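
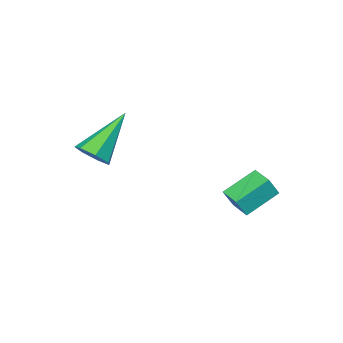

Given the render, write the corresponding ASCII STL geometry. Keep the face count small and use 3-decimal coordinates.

solid 
facet normal -0.907 -0.008 0.421
outer loop
vertex -3.505 -0.103 0.767
vertex -3.448 0.855 0.909
vertex -3.864 0.033 -0.003
endloop
endfacet
facet normal -0.059 -0.987 -0.147
outer loop
vertex -2.512 0.045 -0.629
vertex -3.505 -0.103 0.767
vertex -3.864 0.033 -0.003
endloop
endfacet
facet normal -0.907 -0.007 0.421
outer loop
vertex -3.864 0.033 -0.003
vertex -3.448 0.855 0.909
vertex -3.806 0.991 0.139
endloop
endfacet
facet normal -0.416 0.158 -0.896
outer loop
vertex -3.806 0.991 0.139
vertex -2.512 0.045 -0.629
vertex -3.864 0.033 -0.003
endloop
endfacet
facet normal 0.416 -0.158 0.896
outer loop
vertex -3.505 -0.103 0.767
vertex -2.096 0.867 0.283
vertex -3.448 0.855 0.909
endloop
endfacet
facet normal -0.059 -0.987 -0.147
outer loop
vertex -2.154 -0.091 0.141
vertex -3.505 -0.103 0.767
vertex -2.512 0.045 -0.629
endloop
endfacet
facet normal 0.416 -0.158 0.895
outer loop
vertex -2.154 -0.091 0.141
vertex -2.096 0.867 0.283
vertex -3.505 -0.103 0.767
endloop
endfacet
facet normal 0.059 0.987 0.147
outer loop
vertex -3.448 0.855 0.909
vertex -2.096 0.867 0.283
vertex -3.806 0.991 0.139
endloop
endfacet
facet normal -0.416 0.158 -0.895
outer loop
vertex -2.455 1.003 -0.487
vertex -2.512 0.045 -0.629
vertex -3.806 0.991 0.139
endloop
endfacet
facet normal 0.059 0.987 0.147
outer loop
vertex -3.806 0.991 0.139
vertex -2.096 0.867 0.283
vertex -2.455 1.003 -0.487
endloop
endfacet
facet normal 0.907 0.008 -0.420
outer loop
vertex -2.455 1.003 -0.487
vertex -2.154 -0.091 0.141
vertex -2.512 0.045 -0.629
endloop
endfacet
facet normal 0.907 0.008 -0.421
outer loop
vertex -2.096 0.867 0.283
vertex -2.154 -0.091 0.141
vertex -2.455 1.003 -0.487
endloop
endfacet
facet normal 0.763 0.259 -0.592
outer loop
vertex 1.995 -2.785 2.37
vertex 1.538 -2.768 1.788
vertex 1.713 -2.22 2.254
endloop
endfacet
facet normal 0.229 0.304 0.925
outer loop
vertex 1.995 -2.785 2.37
vertex 1.713 -2.22 2.254
vertex -0.118 -3.332 3.072
endloop
endfacet
facet normal 0.762 0.260 -0.592
outer loop
vertex 1.713 -2.22 2.254
vertex 1.538 -2.768 1.788
vertex 1.299 -2.068 1.788
endloop
endfacet
facet normal -0.270 0.818 0.507
outer loop
vertex 1.713 -2.22 2.254
vertex 1.299 -2.068 1.788
vertex -0.118 -3.332 3.072
endloop
endfacet
facet normal 0.763 0.261 -0.591
outer loop
vertex 1.299 -2.068 1.788
vertex 1.538 -2.768 1.788
vertex 1.065 -2.442 1.321
endloop
endfacet
facet normal -0.734 0.660 -0.161
outer loop
vertex 1.299 -2.068 1.788
vertex 1.065 -2.442 1.321
vertex -0.118 -3.332 3.072
endloop
endfacet
facet normal 0.763 0.260 -0.591
outer loop
vertex 1.065 -2.442 1.321
vertex 1.538 -2.768 1.788
vertex 1.188 -3.062 1.207
endloop
endfacet
facet normal -0.814 -0.055 -0.578
outer loop
vertex 1.065 -2.442 1.321
vertex 1.188 -3.062 1.207
vertex -0.118 -3.332 3.072
endloop
endfacet
facet normal 0.763 0.260 -0.591
outer loop
vertex 1.188 -3.062 1.207
vertex 1.538 -2.768 1.788
vertex 1.574 -3.46 1.53
endloop
endfacet
facet normal -0.450 -0.784 -0.428
outer loop
vertex 1.188 -3.062 1.207
vertex 1.574 -3.46 1.53
vertex -0.118 -3.332 3.072
endloop
endfacet
facet normal 0.764 0.260 -0.591
outer loop
vertex 1.574 -3.46 1.53
vertex 1.538 -2.768 1.788
vertex 1.933 -3.337 2.048
endloop
endfacet
facet normal 0.085 -0.981 0.174
outer loop
vertex 1.574 -3.46 1.53
vertex 1.933 -3.337 2.048
vertex -0.118 -3.332 3.072
endloop
endfacet
facet normal 0.763 0.259 -0.592
outer loop
vertex 1.933 -3.337 2.048
vertex 1.538 -2.768 1.788
vertex 1.995 -2.785 2.37
endloop
endfacet
facet normal 0.387 -0.497 0.777
outer loop
vertex 1.933 -3.337 2.048
vertex 1.995 -2.785 2.37
vertex -0.118 -3.332 3.072
endloop
endfacet

endsolid


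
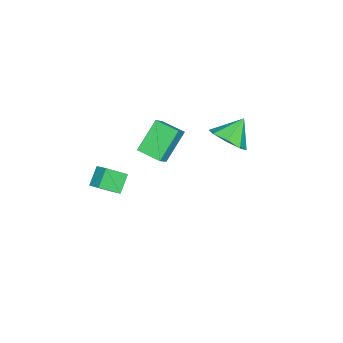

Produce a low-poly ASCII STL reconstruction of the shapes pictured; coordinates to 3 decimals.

solid 
facet normal -0.739 0.070 -0.670
outer loop
vertex -3.179 -3.795 0.631
vertex -2.904 -2.568 0.456
vertex -1.999 -4.251 -0.719
endloop
endfacet
facet normal -0.216 -0.967 0.137
outer loop
vertex -1.356 -4.312 -0.136
vertex -3.179 -3.795 0.631
vertex -1.999 -4.251 -0.719
endloop
endfacet
facet normal -0.739 0.070 -0.670
outer loop
vertex -1.999 -4.251 -0.719
vertex -2.904 -2.568 0.456
vertex -1.724 -3.024 -0.894
endloop
endfacet
facet normal 0.638 -0.247 -0.729
outer loop
vertex -1.724 -3.024 -0.894
vertex -1.356 -4.312 -0.136
vertex -1.999 -4.251 -0.719
endloop
endfacet
facet normal -0.638 0.247 0.729
outer loop
vertex -3.179 -3.795 0.631
vertex -2.261 -2.629 1.039
vertex -2.904 -2.568 0.456
endloop
endfacet
facet normal -0.216 -0.967 0.137
outer loop
vertex -2.536 -3.856 1.214
vertex -3.179 -3.795 0.631
vertex -1.356 -4.312 -0.136
endloop
endfacet
facet normal -0.638 0.247 0.729
outer loop
vertex -2.536 -3.856 1.214
vertex -2.261 -2.629 1.039
vertex -3.179 -3.795 0.631
endloop
endfacet
facet normal 0.216 0.967 -0.137
outer loop
vertex -2.904 -2.568 0.456
vertex -2.261 -2.629 1.039
vertex -1.724 -3.024 -0.894
endloop
endfacet
facet normal 0.638 -0.247 -0.729
outer loop
vertex -1.081 -3.085 -0.311
vertex -1.356 -4.312 -0.136
vertex -1.724 -3.024 -0.894
endloop
endfacet
facet normal 0.216 0.967 -0.137
outer loop
vertex -1.724 -3.024 -0.894
vertex -2.261 -2.629 1.039
vertex -1.081 -3.085 -0.311
endloop
endfacet
facet normal 0.739 -0.070 0.670
outer loop
vertex -1.081 -3.085 -0.311
vertex -2.536 -3.856 1.214
vertex -1.356 -4.312 -0.136
endloop
endfacet
facet normal 0.739 -0.070 0.670
outer loop
vertex -2.261 -2.629 1.039
vertex -2.536 -3.856 1.214
vertex -1.081 -3.085 -0.311
endloop
endfacet
facet normal 0.634 -0.328 -0.700
outer loop
vertex -0.676 -0.394 2.878
vertex -1.165 0.125 2.191
vertex -0.403 0.308 2.796
endloop
endfacet
facet normal 0.216 0.030 0.976
outer loop
vertex -0.676 -0.394 2.878
vertex -0.403 0.308 2.796
vertex -2.035 0.575 3.149
endloop
endfacet
facet normal 0.635 -0.327 -0.700
outer loop
vertex -0.403 0.308 2.796
vertex -1.165 0.125 2.191
vertex -0.577 0.903 2.36
endloop
endfacet
facet normal 0.261 0.619 0.741
outer loop
vertex -0.403 0.308 2.796
vertex -0.577 0.903 2.36
vertex -2.035 0.575 3.149
endloop
endfacet
facet normal 0.635 -0.328 -0.699
outer loop
vertex -0.577 0.903 2.36
vertex -1.165 0.125 2.191
vertex -1.095 1.042 1.824
endloop
endfacet
facet normal -0.053 0.953 0.298
outer loop
vertex -0.577 0.903 2.36
vertex -1.095 1.042 1.824
vertex -2.035 0.575 3.149
endloop
endfacet
facet normal 0.634 -0.328 -0.700
outer loop
vertex -1.095 1.042 1.824
vertex -1.165 0.125 2.191
vertex -1.654 0.644 1.504
endloop
endfacet
facet normal -0.543 0.835 -0.091
outer loop
vertex -1.095 1.042 1.824
vertex -1.654 0.644 1.504
vertex -2.035 0.575 3.149
endloop
endfacet
facet normal 0.634 -0.328 -0.700
outer loop
vertex -1.654 0.644 1.504
vertex -1.165 0.125 2.191
vertex -1.927 -0.058 1.586
endloop
endfacet
facet normal -0.921 0.335 -0.199
outer loop
vertex -1.654 0.644 1.504
vertex -1.927 -0.058 1.586
vertex -2.035 0.575 3.149
endloop
endfacet
facet normal 0.634 -0.328 -0.700
outer loop
vertex -1.927 -0.058 1.586
vertex -1.165 0.125 2.191
vertex -1.754 -0.653 2.022
endloop
endfacet
facet normal -0.966 -0.254 0.036
outer loop
vertex -1.927 -0.058 1.586
vertex -1.754 -0.653 2.022
vertex -2.035 0.575 3.149
endloop
endfacet
facet normal 0.635 -0.328 -0.700
outer loop
vertex -1.754 -0.653 2.022
vertex -1.165 0.125 2.191
vertex -1.236 -0.792 2.557
endloop
endfacet
facet normal -0.652 -0.588 0.478
outer loop
vertex -1.754 -0.653 2.022
vertex -1.236 -0.792 2.557
vertex -2.035 0.575 3.149
endloop
endfacet
facet normal 0.634 -0.328 -0.700
outer loop
vertex -1.236 -0.792 2.557
vertex -1.165 0.125 2.191
vertex -0.676 -0.394 2.878
endloop
endfacet
facet normal -0.163 -0.471 0.867
outer loop
vertex -1.236 -0.792 2.557
vertex -0.676 -0.394 2.878
vertex -2.035 0.575 3.149
endloop
endfacet
facet normal -0.743 0.035 0.668
outer loop
vertex 3.473 -3.752 2.906
vertex 2.919 -2.987 2.25
vertex 3.097 -4.356 2.52
endloop
endfacet
facet normal 0.483 -0.665 0.570
outer loop
vertex 3.861 -4.393 1.83
vertex 3.473 -3.752 2.906
vertex 3.097 -4.356 2.52
endloop
endfacet
facet normal -0.742 0.036 0.669
outer loop
vertex 3.097 -4.356 2.52
vertex 2.919 -2.987 2.25
vertex 2.542 -3.591 1.864
endloop
endfacet
facet normal -0.466 -0.746 -0.476
outer loop
vertex 2.542 -3.591 1.864
vertex 3.861 -4.393 1.83
vertex 3.097 -4.356 2.52
endloop
endfacet
facet normal 0.466 0.746 0.476
outer loop
vertex 3.473 -3.752 2.906
vertex 3.683 -3.024 1.56
vertex 2.919 -2.987 2.25
endloop
endfacet
facet normal 0.482 -0.665 0.570
outer loop
vertex 4.238 -3.789 2.216
vertex 3.473 -3.752 2.906
vertex 3.861 -4.393 1.83
endloop
endfacet
facet normal 0.466 0.746 0.476
outer loop
vertex 4.238 -3.789 2.216
vertex 3.683 -3.024 1.56
vertex 3.473 -3.752 2.906
endloop
endfacet
facet normal -0.482 0.665 -0.570
outer loop
vertex 2.919 -2.987 2.25
vertex 3.683 -3.024 1.56
vertex 2.542 -3.591 1.864
endloop
endfacet
facet normal -0.466 -0.746 -0.476
outer loop
vertex 3.307 -3.628 1.174
vertex 3.861 -4.393 1.83
vertex 2.542 -3.591 1.864
endloop
endfacet
facet normal -0.482 0.665 -0.570
outer loop
vertex 2.542 -3.591 1.864
vertex 3.683 -3.024 1.56
vertex 3.307 -3.628 1.174
endloop
endfacet
facet normal 0.742 -0.036 -0.669
outer loop
vertex 3.307 -3.628 1.174
vertex 4.238 -3.789 2.216
vertex 3.861 -4.393 1.83
endloop
endfacet
facet normal 0.743 -0.035 -0.669
outer loop
vertex 3.683 -3.024 1.56
vertex 4.238 -3.789 2.216
vertex 3.307 -3.628 1.174
endloop
endfacet

endsolid


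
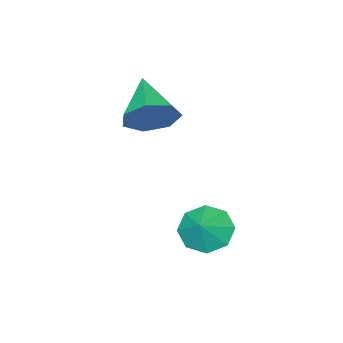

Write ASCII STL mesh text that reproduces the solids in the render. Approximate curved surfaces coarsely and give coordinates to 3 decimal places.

solid 
facet normal 0.530 0.715 -0.456
outer loop
vertex -0.277 -1.75 2.679
vertex -0.904 -1.004 3.121
vertex -0.0 -1.428 3.506
endloop
endfacet
facet normal 0.494 -0.853 0.167
outer loop
vertex -0.277 -1.75 2.679
vertex -0.0 -1.428 3.506
vertex -1.996 -2.476 4.059
endloop
endfacet
facet normal 0.530 0.715 -0.456
outer loop
vertex -0.0 -1.428 3.506
vertex -0.904 -1.004 3.121
vertex -0.404 -0.787 4.042
endloop
endfacet
facet normal 0.434 -0.401 0.807
outer loop
vertex -0.0 -1.428 3.506
vertex -0.404 -0.787 4.042
vertex -1.996 -2.476 4.059
endloop
endfacet
facet normal 0.530 0.715 -0.456
outer loop
vertex -0.404 -0.787 4.042
vertex -0.904 -1.004 3.121
vertex -1.184 -0.309 3.884
endloop
endfacet
facet normal -0.123 0.125 0.985
outer loop
vertex -0.404 -0.787 4.042
vertex -1.184 -0.309 3.884
vertex -1.996 -2.476 4.059
endloop
endfacet
facet normal 0.530 0.715 -0.456
outer loop
vertex -1.184 -0.309 3.884
vertex -0.904 -1.004 3.121
vertex -1.753 -0.354 3.152
endloop
endfacet
facet normal -0.755 0.329 0.567
outer loop
vertex -1.184 -0.309 3.884
vertex -1.753 -0.354 3.152
vertex -1.996 -2.476 4.059
endloop
endfacet
facet normal 0.531 0.715 -0.455
outer loop
vertex -1.753 -0.354 3.152
vertex -0.904 -1.004 3.121
vertex -1.682 -0.888 2.396
endloop
endfacet
facet normal -0.990 0.057 -0.133
outer loop
vertex -1.753 -0.354 3.152
vertex -1.682 -0.888 2.396
vertex -1.996 -2.476 4.059
endloop
endfacet
facet normal 0.531 0.715 -0.455
outer loop
vertex -1.682 -0.888 2.396
vertex -0.904 -1.004 3.121
vertex -1.025 -1.509 2.186
endloop
endfacet
facet normal -0.647 -0.486 -0.587
outer loop
vertex -1.682 -0.888 2.396
vertex -1.025 -1.509 2.186
vertex -1.996 -2.476 4.059
endloop
endfacet
facet normal 0.530 0.715 -0.455
outer loop
vertex -1.025 -1.509 2.186
vertex -0.904 -1.004 3.121
vertex -0.277 -1.75 2.679
endloop
endfacet
facet normal 0.012 -0.891 -0.454
outer loop
vertex -1.025 -1.509 2.186
vertex -0.277 -1.75 2.679
vertex -1.996 -2.476 4.059
endloop
endfacet
facet normal -0.668 -0.323 -0.670
outer loop
vertex 0.057 2.438 -1.619
vertex -0.435 1.954 -0.895
vertex -0.482 2.871 -1.29
endloop
endfacet
facet normal 0.625 0.781 -0.004
outer loop
vertex 0.057 2.438 -1.619
vertex -0.482 2.871 -1.29
vertex 0.255 2.286 -0.205
endloop
endfacet
facet normal -0.669 -0.323 -0.669
outer loop
vertex -0.482 2.871 -1.29
vertex -0.435 1.954 -0.895
vertex -0.992 2.767 -0.73
endloop
endfacet
facet normal 0.203 0.913 0.354
outer loop
vertex -0.482 2.871 -1.29
vertex -0.992 2.767 -0.73
vertex 0.255 2.286 -0.205
endloop
endfacet
facet normal -0.669 -0.323 -0.669
outer loop
vertex -0.992 2.767 -0.73
vertex -0.435 1.954 -0.895
vertex -1.176 2.187 -0.266
endloop
endfacet
facet normal -0.077 0.638 0.767
outer loop
vertex -0.992 2.767 -0.73
vertex -1.176 2.187 -0.266
vertex 0.255 2.286 -0.205
endloop
endfacet
facet normal -0.669 -0.323 -0.669
outer loop
vertex -1.176 2.187 -0.266
vertex -0.435 1.954 -0.895
vertex -0.926 1.47 -0.17
endloop
endfacet
facet normal -0.050 0.115 0.992
outer loop
vertex -1.176 2.187 -0.266
vertex -0.926 1.47 -0.17
vertex 0.255 2.286 -0.205
endloop
endfacet
facet normal -0.669 -0.324 -0.669
outer loop
vertex -0.926 1.47 -0.17
vertex -0.435 1.954 -0.895
vertex -0.387 1.036 -0.499
endloop
endfacet
facet normal 0.268 -0.349 0.898
outer loop
vertex -0.926 1.47 -0.17
vertex -0.387 1.036 -0.499
vertex 0.255 2.286 -0.205
endloop
endfacet
facet normal -0.670 -0.323 -0.669
outer loop
vertex -0.387 1.036 -0.499
vertex -0.435 1.954 -0.895
vertex 0.123 1.14 -1.06
endloop
endfacet
facet normal 0.691 -0.482 0.539
outer loop
vertex -0.387 1.036 -0.499
vertex 0.123 1.14 -1.06
vertex 0.255 2.286 -0.205
endloop
endfacet
facet normal -0.669 -0.323 -0.670
outer loop
vertex 0.123 1.14 -1.06
vertex -0.435 1.954 -0.895
vertex 0.307 1.721 -1.524
endloop
endfacet
facet normal 0.970 -0.206 0.127
outer loop
vertex 0.123 1.14 -1.06
vertex 0.307 1.721 -1.524
vertex 0.255 2.286 -0.205
endloop
endfacet
facet normal -0.669 -0.322 -0.670
outer loop
vertex 0.307 1.721 -1.524
vertex -0.435 1.954 -0.895
vertex 0.057 2.438 -1.619
endloop
endfacet
facet normal 0.944 0.316 -0.098
outer loop
vertex 0.307 1.721 -1.524
vertex 0.057 2.438 -1.619
vertex 0.255 2.286 -0.205
endloop
endfacet

endsolid


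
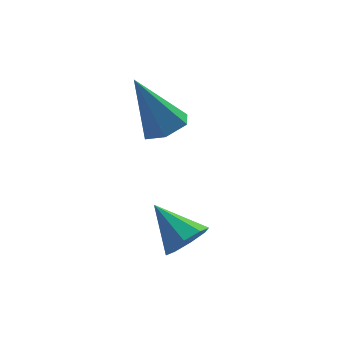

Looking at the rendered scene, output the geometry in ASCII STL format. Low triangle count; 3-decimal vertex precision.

solid 
facet normal 0.364 -0.293 -0.884
outer loop
vertex -0.225 1.853 1.474
vertex -0.864 1.7 1.262
vertex -0.608 2.332 1.158
endloop
endfacet
facet normal 0.600 0.716 0.358
outer loop
vertex -0.225 1.853 1.474
vertex -0.608 2.332 1.158
vertex -1.536 2.24 2.898
endloop
endfacet
facet normal 0.364 -0.293 -0.884
outer loop
vertex -0.608 2.332 1.158
vertex -0.864 1.7 1.262
vertex -1.247 2.179 0.946
endloop
endfacet
facet normal -0.213 0.975 -0.062
outer loop
vertex -0.608 2.332 1.158
vertex -1.247 2.179 0.946
vertex -1.536 2.24 2.898
endloop
endfacet
facet normal 0.364 -0.292 -0.884
outer loop
vertex -1.247 2.179 0.946
vertex -0.864 1.7 1.262
vertex -1.502 1.546 1.05
endloop
endfacet
facet normal -0.926 0.349 -0.148
outer loop
vertex -1.247 2.179 0.946
vertex -1.502 1.546 1.05
vertex -1.536 2.24 2.898
endloop
endfacet
facet normal 0.364 -0.292 -0.884
outer loop
vertex -1.502 1.546 1.05
vertex -0.864 1.7 1.262
vertex -1.119 1.067 1.366
endloop
endfacet
facet normal -0.824 -0.536 0.186
outer loop
vertex -1.502 1.546 1.05
vertex -1.119 1.067 1.366
vertex -1.536 2.24 2.898
endloop
endfacet
facet normal 0.364 -0.292 -0.885
outer loop
vertex -1.119 1.067 1.366
vertex -0.864 1.7 1.262
vertex -0.48 1.221 1.578
endloop
endfacet
facet normal -0.009 -0.795 0.606
outer loop
vertex -1.119 1.067 1.366
vertex -0.48 1.221 1.578
vertex -1.536 2.24 2.898
endloop
endfacet
facet normal 0.363 -0.292 -0.885
outer loop
vertex -0.48 1.221 1.578
vertex -0.864 1.7 1.262
vertex -0.225 1.853 1.474
endloop
endfacet
facet normal 0.702 -0.169 0.692
outer loop
vertex -0.48 1.221 1.578
vertex -0.225 1.853 1.474
vertex -1.536 2.24 2.898
endloop
endfacet
facet normal 0.347 -0.768 -0.538
outer loop
vertex -1.239 -1.021 -1.155
vertex -1.501 -1.45 -0.711
vertex -1.72 -1.156 -1.272
endloop
endfacet
facet normal -0.111 0.847 -0.520
outer loop
vertex -1.239 -1.021 -1.155
vertex -1.72 -1.156 -1.272
vertex -1.979 -0.39 0.031
endloop
endfacet
facet normal 0.347 -0.768 -0.538
outer loop
vertex -1.72 -1.156 -1.272
vertex -1.501 -1.45 -0.711
vertex -2.072 -1.463 -1.061
endloop
endfacet
facet normal -0.725 0.521 -0.451
outer loop
vertex -1.72 -1.156 -1.272
vertex -2.072 -1.463 -1.061
vertex -1.979 -0.39 0.031
endloop
endfacet
facet normal 0.347 -0.769 -0.537
outer loop
vertex -2.072 -1.463 -1.061
vertex -1.501 -1.45 -0.711
vertex -2.09 -1.762 -0.645
endloop
endfacet
facet normal -0.997 0.075 0.011
outer loop
vertex -2.072 -1.463 -1.061
vertex -2.09 -1.762 -0.645
vertex -1.979 -0.39 0.031
endloop
endfacet
facet normal 0.346 -0.768 -0.539
outer loop
vertex -2.09 -1.762 -0.645
vertex -1.501 -1.45 -0.711
vertex -1.762 -1.879 -0.268
endloop
endfacet
facet normal -0.768 -0.232 0.597
outer loop
vertex -2.09 -1.762 -0.645
vertex -1.762 -1.879 -0.268
vertex -1.979 -0.39 0.031
endloop
endfacet
facet normal 0.347 -0.768 -0.539
outer loop
vertex -1.762 -1.879 -0.268
vertex -1.501 -1.45 -0.711
vertex -1.282 -1.744 -0.151
endloop
endfacet
facet normal -0.173 -0.218 0.961
outer loop
vertex -1.762 -1.879 -0.268
vertex -1.282 -1.744 -0.151
vertex -1.979 -0.39 0.031
endloop
endfacet
facet normal 0.346 -0.768 -0.539
outer loop
vertex -1.282 -1.744 -0.151
vertex -1.501 -1.45 -0.711
vertex -0.929 -1.437 -0.362
endloop
endfacet
facet normal 0.440 0.107 0.892
outer loop
vertex -1.282 -1.744 -0.151
vertex -0.929 -1.437 -0.362
vertex -1.979 -0.39 0.031
endloop
endfacet
facet normal 0.346 -0.769 -0.538
outer loop
vertex -0.929 -1.437 -0.362
vertex -1.501 -1.45 -0.711
vertex -0.912 -1.138 -0.778
endloop
endfacet
facet normal 0.713 0.555 0.428
outer loop
vertex -0.929 -1.437 -0.362
vertex -0.912 -1.138 -0.778
vertex -1.979 -0.39 0.031
endloop
endfacet
facet normal 0.346 -0.768 -0.538
outer loop
vertex -0.912 -1.138 -0.778
vertex -1.501 -1.45 -0.711
vertex -1.239 -1.021 -1.155
endloop
endfacet
facet normal 0.486 0.860 -0.154
outer loop
vertex -0.912 -1.138 -0.778
vertex -1.239 -1.021 -1.155
vertex -1.979 -0.39 0.031
endloop
endfacet

endsolid


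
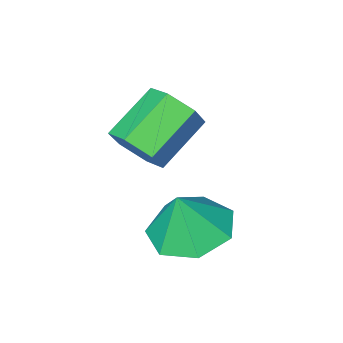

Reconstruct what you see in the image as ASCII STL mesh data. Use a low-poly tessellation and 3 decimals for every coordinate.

solid 
facet normal -0.300 -0.031 -0.954
outer loop
vertex -1.483 -0.368 -0.689
vertex -2.495 -0.611 -0.363
vertex -2.054 0.371 -0.534
endloop
endfacet
facet normal 0.775 0.525 0.351
outer loop
vertex -1.483 -0.368 -0.689
vertex -2.054 0.371 -0.534
vertex -2.085 -0.569 0.943
endloop
endfacet
facet normal -0.300 -0.031 -0.953
outer loop
vertex -2.054 0.371 -0.534
vertex -2.495 -0.611 -0.363
vertex -2.956 0.37 -0.25
endloop
endfacet
facet normal 0.167 0.830 0.532
outer loop
vertex -2.054 0.371 -0.534
vertex -2.956 0.37 -0.25
vertex -2.085 -0.569 0.943
endloop
endfacet
facet normal -0.299 -0.031 -0.954
outer loop
vertex -2.956 0.37 -0.25
vertex -2.495 -0.611 -0.363
vertex -3.511 -0.37 -0.052
endloop
endfacet
facet normal -0.437 0.524 0.731
outer loop
vertex -2.956 0.37 -0.25
vertex -3.511 -0.37 -0.052
vertex -2.085 -0.569 0.943
endloop
endfacet
facet normal -0.299 -0.031 -0.954
outer loop
vertex -3.511 -0.37 -0.052
vertex -2.495 -0.611 -0.363
vertex -3.301 -1.291 -0.088
endloop
endfacet
facet normal -0.580 -0.163 0.798
outer loop
vertex -3.511 -0.37 -0.052
vertex -3.301 -1.291 -0.088
vertex -2.085 -0.569 0.943
endloop
endfacet
facet normal -0.299 -0.031 -0.954
outer loop
vertex -3.301 -1.291 -0.088
vertex -2.495 -0.611 -0.363
vertex -2.484 -1.701 -0.331
endloop
endfacet
facet normal -0.155 -0.714 0.683
outer loop
vertex -3.301 -1.291 -0.088
vertex -2.484 -1.701 -0.331
vertex -2.085 -0.569 0.943
endloop
endfacet
facet normal -0.300 -0.031 -0.953
outer loop
vertex -2.484 -1.701 -0.331
vertex -2.495 -0.611 -0.363
vertex -1.675 -1.29 -0.599
endloop
endfacet
facet normal 0.519 -0.713 0.471
outer loop
vertex -2.484 -1.701 -0.331
vertex -1.675 -1.29 -0.599
vertex -2.085 -0.569 0.943
endloop
endfacet
facet normal -0.300 -0.031 -0.954
outer loop
vertex -1.675 -1.29 -0.599
vertex -2.495 -0.611 -0.363
vertex -1.483 -0.368 -0.689
endloop
endfacet
facet normal 0.932 -0.162 0.324
outer loop
vertex -1.675 -1.29 -0.599
vertex -1.483 -0.368 -0.689
vertex -2.085 -0.569 0.943
endloop
endfacet
facet normal 0.823 0.171 -0.541
outer loop
vertex -1.572 -2.698 2.016
vertex -1.955 -2.12 1.616
vertex -1.552 -1.945 2.285
endloop
endfacet
facet normal 0.567 -0.291 0.771
outer loop
vertex -1.572 -2.698 2.016
vertex -1.552 -1.945 2.285
vertex -2.923 -2.978 2.903
endloop
endfacet
facet normal 0.567 -0.291 0.771
outer loop
vertex -2.923 -2.978 2.903
vertex -1.552 -1.945 2.285
vertex -2.902 -2.225 3.172
endloop
endfacet
facet normal -0.823 -0.170 0.541
outer loop
vertex -2.923 -2.978 2.903
vertex -2.902 -2.225 3.172
vertex -3.305 -2.4 2.504
endloop
endfacet
facet normal 0.824 0.170 -0.541
outer loop
vertex -1.552 -1.945 2.285
vertex -1.955 -2.12 1.616
vertex -1.934 -1.367 1.885
endloop
endfacet
facet normal 0.306 0.670 0.677
outer loop
vertex -1.552 -1.945 2.285
vertex -1.934 -1.367 1.885
vertex -2.902 -2.225 3.172
endloop
endfacet
facet normal 0.306 0.670 0.677
outer loop
vertex -2.902 -2.225 3.172
vertex -1.934 -1.367 1.885
vertex -3.285 -1.647 2.773
endloop
endfacet
facet normal -0.823 -0.172 0.541
outer loop
vertex -2.902 -2.225 3.172
vertex -3.285 -1.647 2.773
vertex -3.305 -2.4 2.504
endloop
endfacet
facet normal 0.823 0.170 -0.541
outer loop
vertex -1.934 -1.367 1.885
vertex -1.955 -2.12 1.616
vertex -2.337 -1.542 1.217
endloop
endfacet
facet normal -0.261 0.961 -0.094
outer loop
vertex -1.934 -1.367 1.885
vertex -2.337 -1.542 1.217
vertex -3.285 -1.647 2.773
endloop
endfacet
facet normal -0.261 0.961 -0.094
outer loop
vertex -3.285 -1.647 2.773
vertex -2.337 -1.542 1.217
vertex -3.688 -1.822 2.104
endloop
endfacet
facet normal -0.823 -0.171 0.541
outer loop
vertex -3.285 -1.647 2.773
vertex -3.688 -1.822 2.104
vertex -3.305 -2.4 2.504
endloop
endfacet
facet normal 0.823 0.170 -0.541
outer loop
vertex -2.337 -1.542 1.217
vertex -1.955 -2.12 1.616
vertex -2.358 -2.295 0.948
endloop
endfacet
facet normal -0.566 0.291 -0.771
outer loop
vertex -2.337 -1.542 1.217
vertex -2.358 -2.295 0.948
vertex -3.688 -1.822 2.104
endloop
endfacet
facet normal -0.567 0.290 -0.771
outer loop
vertex -3.688 -1.822 2.104
vertex -2.358 -2.295 0.948
vertex -3.708 -2.575 1.835
endloop
endfacet
facet normal -0.823 -0.171 0.541
outer loop
vertex -3.688 -1.822 2.104
vertex -3.708 -2.575 1.835
vertex -3.305 -2.4 2.504
endloop
endfacet
facet normal 0.823 0.172 -0.541
outer loop
vertex -2.358 -2.295 0.948
vertex -1.955 -2.12 1.616
vertex -1.975 -2.873 1.347
endloop
endfacet
facet normal -0.306 -0.670 -0.677
outer loop
vertex -2.358 -2.295 0.948
vertex -1.975 -2.873 1.347
vertex -3.708 -2.575 1.835
endloop
endfacet
facet normal -0.306 -0.670 -0.676
outer loop
vertex -3.708 -2.575 1.835
vertex -1.975 -2.873 1.347
vertex -3.326 -3.153 2.235
endloop
endfacet
facet normal -0.824 -0.170 0.541
outer loop
vertex -3.708 -2.575 1.835
vertex -3.326 -3.153 2.235
vertex -3.305 -2.4 2.504
endloop
endfacet
facet normal 0.823 0.171 -0.541
outer loop
vertex -1.975 -2.873 1.347
vertex -1.955 -2.12 1.616
vertex -1.572 -2.698 2.016
endloop
endfacet
facet normal 0.261 -0.961 0.094
outer loop
vertex -1.975 -2.873 1.347
vertex -1.572 -2.698 2.016
vertex -3.326 -3.153 2.235
endloop
endfacet
facet normal 0.261 -0.961 0.094
outer loop
vertex -3.326 -3.153 2.235
vertex -1.572 -2.698 2.016
vertex -2.923 -2.978 2.903
endloop
endfacet
facet normal -0.823 -0.170 0.541
outer loop
vertex -3.326 -3.153 2.235
vertex -2.923 -2.978 2.903
vertex -3.305 -2.4 2.504
endloop
endfacet

endsolid


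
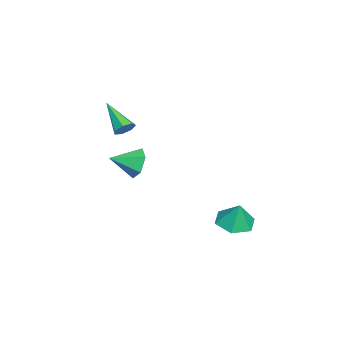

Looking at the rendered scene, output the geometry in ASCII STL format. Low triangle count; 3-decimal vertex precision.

solid 
facet normal -0.221 -0.201 -0.954
outer loop
vertex 4.536 3.424 -3.177
vertex 3.482 3.466 -2.942
vertex 4.003 4.361 -3.251
endloop
endfacet
facet normal 0.825 0.491 0.279
outer loop
vertex 4.536 3.424 -3.177
vertex 4.003 4.361 -3.251
vertex 3.798 3.754 -1.578
endloop
endfacet
facet normal -0.221 -0.201 -0.954
outer loop
vertex 4.003 4.361 -3.251
vertex 3.482 3.466 -2.942
vertex 2.95 4.403 -3.016
endloop
endfacet
facet normal 0.115 0.929 0.351
outer loop
vertex 4.003 4.361 -3.251
vertex 2.95 4.403 -3.016
vertex 3.798 3.754 -1.578
endloop
endfacet
facet normal -0.220 -0.200 -0.955
outer loop
vertex 2.95 4.403 -3.016
vertex 3.482 3.466 -2.942
vertex 2.429 3.509 -2.708
endloop
endfacet
facet normal -0.589 0.548 0.594
outer loop
vertex 2.95 4.403 -3.016
vertex 2.429 3.509 -2.708
vertex 3.798 3.754 -1.578
endloop
endfacet
facet normal -0.220 -0.201 -0.955
outer loop
vertex 2.429 3.509 -2.708
vertex 3.482 3.466 -2.942
vertex 2.962 2.572 -2.634
endloop
endfacet
facet normal -0.583 -0.271 0.766
outer loop
vertex 2.429 3.509 -2.708
vertex 2.962 2.572 -2.634
vertex 3.798 3.754 -1.578
endloop
endfacet
facet normal -0.221 -0.200 -0.954
outer loop
vertex 2.962 2.572 -2.634
vertex 3.482 3.466 -2.942
vertex 4.015 2.53 -2.869
endloop
endfacet
facet normal 0.127 -0.709 0.694
outer loop
vertex 2.962 2.572 -2.634
vertex 4.015 2.53 -2.869
vertex 3.798 3.754 -1.578
endloop
endfacet
facet normal -0.221 -0.200 -0.955
outer loop
vertex 4.015 2.53 -2.869
vertex 3.482 3.466 -2.942
vertex 4.536 3.424 -3.177
endloop
endfacet
facet normal 0.830 -0.328 0.451
outer loop
vertex 4.015 2.53 -2.869
vertex 4.536 3.424 -3.177
vertex 3.798 3.754 -1.578
endloop
endfacet
facet normal -0.346 0.868 -0.357
outer loop
vertex 2.801 -1.824 -0.679
vertex 2.338 -1.659 0.17
vertex 3.258 -1.344 0.044
endloop
endfacet
facet normal 0.881 -0.334 -0.335
outer loop
vertex 2.801 -1.824 -0.679
vertex 3.258 -1.344 0.044
vertex 2.882 -3.021 0.73
endloop
endfacet
facet normal -0.346 0.867 -0.358
outer loop
vertex 3.258 -1.344 0.044
vertex 2.338 -1.659 0.17
vertex 2.795 -1.179 0.892
endloop
endfacet
facet normal 0.878 -0.001 0.479
outer loop
vertex 3.258 -1.344 0.044
vertex 2.795 -1.179 0.892
vertex 2.882 -3.021 0.73
endloop
endfacet
facet normal -0.346 0.867 -0.357
outer loop
vertex 2.795 -1.179 0.892
vertex 2.338 -1.659 0.17
vertex 1.876 -1.494 1.018
endloop
endfacet
facet normal 0.162 -0.079 0.984
outer loop
vertex 2.795 -1.179 0.892
vertex 1.876 -1.494 1.018
vertex 2.882 -3.021 0.73
endloop
endfacet
facet normal -0.346 0.868 -0.357
outer loop
vertex 1.876 -1.494 1.018
vertex 2.338 -1.659 0.17
vertex 1.419 -1.974 0.295
endloop
endfacet
facet normal -0.552 -0.491 0.674
outer loop
vertex 1.876 -1.494 1.018
vertex 1.419 -1.974 0.295
vertex 2.882 -3.021 0.73
endloop
endfacet
facet normal -0.346 0.868 -0.357
outer loop
vertex 1.419 -1.974 0.295
vertex 2.338 -1.659 0.17
vertex 1.881 -2.139 -0.553
endloop
endfacet
facet normal -0.549 -0.824 -0.139
outer loop
vertex 1.419 -1.974 0.295
vertex 1.881 -2.139 -0.553
vertex 2.882 -3.021 0.73
endloop
endfacet
facet normal -0.346 0.868 -0.357
outer loop
vertex 1.881 -2.139 -0.553
vertex 2.338 -1.659 0.17
vertex 2.801 -1.824 -0.679
endloop
endfacet
facet normal 0.167 -0.747 -0.644
outer loop
vertex 1.881 -2.139 -0.553
vertex 2.801 -1.824 -0.679
vertex 2.882 -3.021 0.73
endloop
endfacet
facet normal 0.599 0.568 -0.564
outer loop
vertex -0.809 -3.003 1.116
vertex -1.263 -2.987 0.65
vertex -1.18 -2.579 1.149
endloop
endfacet
facet normal 0.285 0.176 0.942
outer loop
vertex -0.809 -3.003 1.116
vertex -1.18 -2.579 1.149
vertex -2.557 -4.213 1.87
endloop
endfacet
facet normal 0.599 0.568 -0.564
outer loop
vertex -1.18 -2.579 1.149
vertex -1.263 -2.987 0.65
vertex -1.613 -2.462 0.807
endloop
endfacet
facet normal -0.376 0.620 0.688
outer loop
vertex -1.18 -2.579 1.149
vertex -1.613 -2.462 0.807
vertex -2.557 -4.213 1.87
endloop
endfacet
facet normal 0.600 0.568 -0.564
outer loop
vertex -1.613 -2.462 0.807
vertex -1.263 -2.987 0.65
vertex -1.782 -2.74 0.347
endloop
endfacet
facet normal -0.873 0.487 0.027
outer loop
vertex -1.613 -2.462 0.807
vertex -1.782 -2.74 0.347
vertex -2.557 -4.213 1.87
endloop
endfacet
facet normal 0.600 0.567 -0.565
outer loop
vertex -1.782 -2.74 0.347
vertex -1.263 -2.987 0.65
vertex -1.561 -3.205 0.115
endloop
endfacet
facet normal -0.831 -0.124 -0.543
outer loop
vertex -1.782 -2.74 0.347
vertex -1.561 -3.205 0.115
vertex -2.557 -4.213 1.87
endloop
endfacet
facet normal 0.599 0.568 -0.565
outer loop
vertex -1.561 -3.205 0.115
vertex -1.263 -2.987 0.65
vertex -1.115 -3.505 0.286
endloop
endfacet
facet normal -0.281 -0.755 -0.593
outer loop
vertex -1.561 -3.205 0.115
vertex -1.115 -3.505 0.286
vertex -2.557 -4.213 1.87
endloop
endfacet
facet normal 0.600 0.568 -0.564
outer loop
vertex -1.115 -3.505 0.286
vertex -1.263 -2.987 0.65
vertex -0.781 -3.415 0.732
endloop
endfacet
facet normal 0.363 -0.928 -0.084
outer loop
vertex -1.115 -3.505 0.286
vertex -0.781 -3.415 0.732
vertex -2.557 -4.213 1.87
endloop
endfacet
facet normal 0.600 0.567 -0.565
outer loop
vertex -0.781 -3.415 0.732
vertex -1.263 -2.987 0.65
vertex -0.809 -3.003 1.116
endloop
endfacet
facet normal 0.614 -0.515 0.598
outer loop
vertex -0.781 -3.415 0.732
vertex -0.809 -3.003 1.116
vertex -2.557 -4.213 1.87
endloop
endfacet

endsolid


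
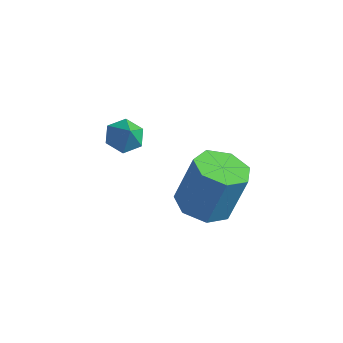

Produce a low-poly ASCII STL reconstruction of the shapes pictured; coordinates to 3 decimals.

solid 
facet normal -0.196 -0.250 -0.948
outer loop
vertex 2.577 1.154 -0.344
vertex 1.738 1.85 -0.354
vertex 2.779 2.036 -0.618
endloop
endfacet
facet normal 0.957 -0.259 -0.129
outer loop
vertex 2.577 1.154 -0.344
vertex 2.779 2.036 -0.618
vertex 3.0 1.693 1.704
endloop
endfacet
facet normal 0.957 -0.260 -0.129
outer loop
vertex 3.0 1.693 1.704
vertex 2.779 2.036 -0.618
vertex 3.203 2.576 1.43
endloop
endfacet
facet normal 0.196 0.249 0.948
outer loop
vertex 3.0 1.693 1.704
vertex 3.203 2.576 1.43
vertex 2.162 2.39 1.694
endloop
endfacet
facet normal -0.196 -0.250 -0.948
outer loop
vertex 2.779 2.036 -0.618
vertex 1.738 1.85 -0.354
vertex 2.198 2.779 -0.694
endloop
endfacet
facet normal 0.765 0.566 -0.308
outer loop
vertex 2.779 2.036 -0.618
vertex 2.198 2.779 -0.694
vertex 3.203 2.576 1.43
endloop
endfacet
facet normal 0.764 0.568 -0.307
outer loop
vertex 3.203 2.576 1.43
vertex 2.198 2.779 -0.694
vertex 2.621 3.318 1.355
endloop
endfacet
facet normal 0.196 0.250 0.948
outer loop
vertex 3.203 2.576 1.43
vertex 2.621 3.318 1.355
vertex 2.162 2.39 1.694
endloop
endfacet
facet normal -0.197 -0.250 -0.948
outer loop
vertex 2.198 2.779 -0.694
vertex 1.738 1.85 -0.354
vertex 1.27 2.822 -0.513
endloop
endfacet
facet normal -0.005 0.967 -0.254
outer loop
vertex 2.198 2.779 -0.694
vertex 1.27 2.822 -0.513
vertex 2.621 3.318 1.355
endloop
endfacet
facet normal -0.004 0.967 -0.254
outer loop
vertex 2.621 3.318 1.355
vertex 1.27 2.822 -0.513
vertex 1.694 3.361 1.535
endloop
endfacet
facet normal 0.196 0.250 0.948
outer loop
vertex 2.621 3.318 1.355
vertex 1.694 3.361 1.535
vertex 2.162 2.39 1.694
endloop
endfacet
facet normal -0.196 -0.250 -0.948
outer loop
vertex 1.27 2.822 -0.513
vertex 1.738 1.85 -0.354
vertex 0.695 2.134 -0.213
endloop
endfacet
facet normal -0.769 0.639 -0.009
outer loop
vertex 1.27 2.822 -0.513
vertex 0.695 2.134 -0.213
vertex 1.694 3.361 1.535
endloop
endfacet
facet normal -0.769 0.639 -0.009
outer loop
vertex 1.694 3.361 1.535
vertex 0.695 2.134 -0.213
vertex 1.119 2.673 1.835
endloop
endfacet
facet normal 0.196 0.250 0.948
outer loop
vertex 1.694 3.361 1.535
vertex 1.119 2.673 1.835
vertex 2.162 2.39 1.694
endloop
endfacet
facet normal -0.196 -0.250 -0.948
outer loop
vertex 0.695 2.134 -0.213
vertex 1.738 1.85 -0.354
vertex 0.905 1.232 -0.019
endloop
endfacet
facet normal -0.955 -0.170 0.243
outer loop
vertex 0.695 2.134 -0.213
vertex 0.905 1.232 -0.019
vertex 1.119 2.673 1.835
endloop
endfacet
facet normal -0.955 -0.170 0.243
outer loop
vertex 1.119 2.673 1.835
vertex 0.905 1.232 -0.019
vertex 1.329 1.771 2.029
endloop
endfacet
facet normal 0.196 0.250 0.948
outer loop
vertex 1.119 2.673 1.835
vertex 1.329 1.771 2.029
vertex 2.162 2.39 1.694
endloop
endfacet
facet normal -0.196 -0.249 -0.948
outer loop
vertex 0.905 1.232 -0.019
vertex 1.738 1.85 -0.354
vertex 1.743 0.796 -0.078
endloop
endfacet
facet normal -0.421 -0.852 0.311
outer loop
vertex 0.905 1.232 -0.019
vertex 1.743 0.796 -0.078
vertex 1.329 1.771 2.029
endloop
endfacet
facet normal -0.422 -0.852 0.311
outer loop
vertex 1.329 1.771 2.029
vertex 1.743 0.796 -0.078
vertex 2.167 1.335 1.971
endloop
endfacet
facet normal 0.196 0.250 0.948
outer loop
vertex 1.329 1.771 2.029
vertex 2.167 1.335 1.971
vertex 2.162 2.39 1.694
endloop
endfacet
facet normal -0.196 -0.249 -0.948
outer loop
vertex 1.743 0.796 -0.078
vertex 1.738 1.85 -0.354
vertex 2.577 1.154 -0.344
endloop
endfacet
facet normal 0.429 -0.891 0.146
outer loop
vertex 1.743 0.796 -0.078
vertex 2.577 1.154 -0.344
vertex 2.167 1.335 1.971
endloop
endfacet
facet normal 0.430 -0.891 0.146
outer loop
vertex 2.167 1.335 1.971
vertex 2.577 1.154 -0.344
vertex 3.0 1.693 1.704
endloop
endfacet
facet normal 0.197 0.250 0.948
outer loop
vertex 2.167 1.335 1.971
vertex 3.0 1.693 1.704
vertex 2.162 2.39 1.694
endloop
endfacet
facet normal -0.560 0.257 -0.788
outer loop
vertex -1.544 2.085 0.76
vertex -2.174 1.835 1.126
vertex -1.948 2.567 1.204
endloop
endfacet
facet normal 0.841 0.484 0.240
outer loop
vertex -1.544 2.085 0.76
vertex -1.948 2.567 1.204
vertex -1.586 1.565 1.954
endloop
endfacet
facet normal -0.560 0.257 -0.788
outer loop
vertex -1.948 2.567 1.204
vertex -2.174 1.835 1.126
vertex -2.578 2.317 1.57
endloop
endfacet
facet normal 0.187 0.631 0.753
outer loop
vertex -1.948 2.567 1.204
vertex -2.578 2.317 1.57
vertex -1.586 1.565 1.954
endloop
endfacet
facet normal -0.560 0.257 -0.788
outer loop
vertex -2.578 2.317 1.57
vertex -2.174 1.835 1.126
vertex -2.804 1.585 1.492
endloop
endfacet
facet normal -0.354 0.010 0.935
outer loop
vertex -2.578 2.317 1.57
vertex -2.804 1.585 1.492
vertex -1.586 1.565 1.954
endloop
endfacet
facet normal -0.560 0.256 -0.788
outer loop
vertex -2.804 1.585 1.492
vertex -2.174 1.835 1.126
vertex -2.399 1.103 1.048
endloop
endfacet
facet normal -0.242 -0.759 0.604
outer loop
vertex -2.804 1.585 1.492
vertex -2.399 1.103 1.048
vertex -1.586 1.565 1.954
endloop
endfacet
facet normal -0.560 0.256 -0.788
outer loop
vertex -2.399 1.103 1.048
vertex -2.174 1.835 1.126
vertex -1.769 1.353 0.682
endloop
endfacet
facet normal 0.413 -0.906 0.092
outer loop
vertex -2.399 1.103 1.048
vertex -1.769 1.353 0.682
vertex -1.586 1.565 1.954
endloop
endfacet
facet normal -0.560 0.256 -0.788
outer loop
vertex -1.769 1.353 0.682
vertex -2.174 1.835 1.126
vertex -1.544 2.085 0.76
endloop
endfacet
facet normal 0.955 -0.284 -0.090
outer loop
vertex -1.769 1.353 0.682
vertex -1.544 2.085 0.76
vertex -1.586 1.565 1.954
endloop
endfacet

endsolid


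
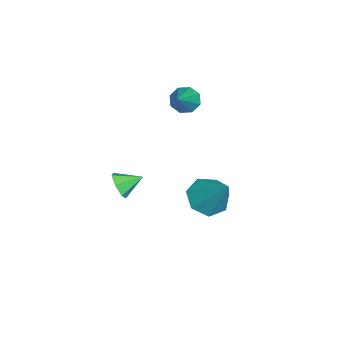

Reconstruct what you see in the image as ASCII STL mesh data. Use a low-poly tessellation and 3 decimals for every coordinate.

solid 
facet normal -0.793 0.048 -0.607
outer loop
vertex -1.864 -0.266 0.986
vertex -2.249 -0.628 1.46
vertex -2.116 0.059 1.341
endloop
endfacet
facet normal 0.610 0.751 -0.254
outer loop
vertex -1.864 -0.266 0.986
vertex -2.116 0.059 1.341
vertex -0.551 -0.732 2.76
endloop
endfacet
facet normal -0.793 0.048 -0.607
outer loop
vertex -2.116 0.059 1.341
vertex -2.249 -0.628 1.46
vertex -2.446 -0.019 1.766
endloop
endfacet
facet normal 0.185 0.931 0.315
outer loop
vertex -2.116 0.059 1.341
vertex -2.446 -0.019 1.766
vertex -0.551 -0.732 2.76
endloop
endfacet
facet normal -0.794 0.048 -0.606
outer loop
vertex -2.446 -0.019 1.766
vertex -2.249 -0.628 1.46
vertex -2.66 -0.453 2.012
endloop
endfacet
facet normal -0.211 0.559 0.802
outer loop
vertex -2.446 -0.019 1.766
vertex -2.66 -0.453 2.012
vertex -0.551 -0.732 2.76
endloop
endfacet
facet normal -0.794 0.050 -0.607
outer loop
vertex -2.66 -0.453 2.012
vertex -2.249 -0.628 1.46
vertex -2.634 -0.991 1.934
endloop
endfacet
facet normal -0.348 -0.151 0.925
outer loop
vertex -2.66 -0.453 2.012
vertex -2.634 -0.991 1.934
vertex -0.551 -0.732 2.76
endloop
endfacet
facet normal -0.793 0.047 -0.608
outer loop
vertex -2.634 -0.991 1.934
vertex -2.249 -0.628 1.46
vertex -2.381 -1.316 1.579
endloop
endfacet
facet normal -0.145 -0.779 0.610
outer loop
vertex -2.634 -0.991 1.934
vertex -2.381 -1.316 1.579
vertex -0.551 -0.732 2.76
endloop
endfacet
facet normal -0.793 0.047 -0.607
outer loop
vertex -2.381 -1.316 1.579
vertex -2.249 -0.628 1.46
vertex -2.051 -1.238 1.154
endloop
endfacet
facet normal 0.280 -0.959 0.041
outer loop
vertex -2.381 -1.316 1.579
vertex -2.051 -1.238 1.154
vertex -0.551 -0.732 2.76
endloop
endfacet
facet normal -0.793 0.048 -0.608
outer loop
vertex -2.051 -1.238 1.154
vertex -2.249 -0.628 1.46
vertex -1.837 -0.803 0.909
endloop
endfacet
facet normal 0.676 -0.585 -0.448
outer loop
vertex -2.051 -1.238 1.154
vertex -1.837 -0.803 0.909
vertex -0.551 -0.732 2.76
endloop
endfacet
facet normal -0.793 0.047 -0.608
outer loop
vertex -1.837 -0.803 0.909
vertex -2.249 -0.628 1.46
vertex -1.864 -0.266 0.986
endloop
endfacet
facet normal 0.813 0.123 -0.569
outer loop
vertex -1.837 -0.803 0.909
vertex -1.864 -0.266 0.986
vertex -0.551 -0.732 2.76
endloop
endfacet
facet normal 0.257 -0.878 -0.403
outer loop
vertex 4.288 -2.571 0.902
vertex 3.759 -2.524 0.462
vertex 4.406 -2.298 0.383
endloop
endfacet
facet normal 0.691 0.563 0.453
outer loop
vertex 4.288 -2.571 0.902
vertex 4.406 -2.298 0.383
vertex 3.481 -1.576 0.898
endloop
endfacet
facet normal 0.258 -0.878 -0.403
outer loop
vertex 4.406 -2.298 0.383
vertex 3.759 -2.524 0.462
vertex 4.037 -2.195 -0.077
endloop
endfacet
facet normal 0.516 0.825 -0.229
outer loop
vertex 4.406 -2.298 0.383
vertex 4.037 -2.195 -0.077
vertex 3.481 -1.576 0.898
endloop
endfacet
facet normal 0.258 -0.878 -0.403
outer loop
vertex 4.037 -2.195 -0.077
vertex 3.759 -2.524 0.462
vertex 3.458 -2.34 -0.131
endloop
endfacet
facet normal -0.145 0.796 -0.588
outer loop
vertex 4.037 -2.195 -0.077
vertex 3.458 -2.34 -0.131
vertex 3.481 -1.576 0.898
endloop
endfacet
facet normal 0.257 -0.879 -0.403
outer loop
vertex 3.458 -2.34 -0.131
vertex 3.759 -2.524 0.462
vertex 3.106 -2.623 0.262
endloop
endfacet
facet normal -0.793 0.498 -0.352
outer loop
vertex 3.458 -2.34 -0.131
vertex 3.106 -2.623 0.262
vertex 3.481 -1.576 0.898
endloop
endfacet
facet normal 0.257 -0.878 -0.404
outer loop
vertex 3.106 -2.623 0.262
vertex 3.759 -2.524 0.462
vertex 3.246 -2.832 0.805
endloop
endfacet
facet normal -0.941 0.154 0.302
outer loop
vertex 3.106 -2.623 0.262
vertex 3.246 -2.832 0.805
vertex 3.481 -1.576 0.898
endloop
endfacet
facet normal 0.257 -0.878 -0.404
outer loop
vertex 3.246 -2.832 0.805
vertex 3.759 -2.524 0.462
vertex 3.772 -2.809 1.09
endloop
endfacet
facet normal -0.477 0.024 0.879
outer loop
vertex 3.246 -2.832 0.805
vertex 3.772 -2.809 1.09
vertex 3.481 -1.576 0.898
endloop
endfacet
facet normal 0.258 -0.878 -0.404
outer loop
vertex 3.772 -2.809 1.09
vertex 3.759 -2.524 0.462
vertex 4.288 -2.571 0.902
endloop
endfacet
facet normal 0.250 0.206 0.946
outer loop
vertex 3.772 -2.809 1.09
vertex 4.288 -2.571 0.902
vertex 3.481 -1.576 0.898
endloop
endfacet
facet normal -0.461 -0.456 -0.761
outer loop
vertex 0.774 0.055 -3.281
vertex -0.053 0.673 -3.15
vertex 0.784 0.827 -3.749
endloop
endfacet
facet normal 0.997 -0.047 -0.057
outer loop
vertex 0.774 0.055 -3.281
vertex 0.784 0.827 -3.749
vertex 0.953 1.667 -1.49
endloop
endfacet
facet normal -0.461 -0.456 -0.761
outer loop
vertex 0.784 0.827 -3.749
vertex -0.053 0.673 -3.15
vertex 0.164 1.483 -3.766
endloop
endfacet
facet normal 0.698 0.652 -0.295
outer loop
vertex 0.784 0.827 -3.749
vertex 0.164 1.483 -3.766
vertex 0.953 1.667 -1.49
endloop
endfacet
facet normal -0.461 -0.455 -0.761
outer loop
vertex 0.164 1.483 -3.766
vertex -0.053 0.673 -3.15
vertex -0.619 1.529 -3.319
endloop
endfacet
facet normal 0.010 0.996 -0.084
outer loop
vertex 0.164 1.483 -3.766
vertex -0.619 1.529 -3.319
vertex 0.953 1.667 -1.49
endloop
endfacet
facet normal -0.462 -0.456 -0.761
outer loop
vertex -0.619 1.529 -3.319
vertex -0.053 0.673 -3.15
vertex -0.975 0.931 -2.745
endloop
endfacet
facet normal -0.548 0.726 0.416
outer loop
vertex -0.619 1.529 -3.319
vertex -0.975 0.931 -2.745
vertex 0.953 1.667 -1.49
endloop
endfacet
facet normal -0.462 -0.456 -0.761
outer loop
vertex -0.975 0.931 -2.745
vertex -0.053 0.673 -3.15
vertex -0.637 0.139 -2.476
endloop
endfacet
facet normal -0.557 0.044 0.829
outer loop
vertex -0.975 0.931 -2.745
vertex -0.637 0.139 -2.476
vertex 0.953 1.667 -1.49
endloop
endfacet
facet normal -0.461 -0.456 -0.761
outer loop
vertex -0.637 0.139 -2.476
vertex -0.053 0.673 -3.15
vertex 0.141 -0.251 -2.714
endloop
endfacet
facet normal -0.010 -0.535 0.845
outer loop
vertex -0.637 0.139 -2.476
vertex 0.141 -0.251 -2.714
vertex 0.953 1.667 -1.49
endloop
endfacet
facet normal -0.461 -0.456 -0.761
outer loop
vertex 0.141 -0.251 -2.714
vertex -0.053 0.673 -3.15
vertex 0.774 0.055 -3.281
endloop
endfacet
facet normal 0.682 -0.576 0.450
outer loop
vertex 0.141 -0.251 -2.714
vertex 0.774 0.055 -3.281
vertex 0.953 1.667 -1.49
endloop
endfacet

endsolid


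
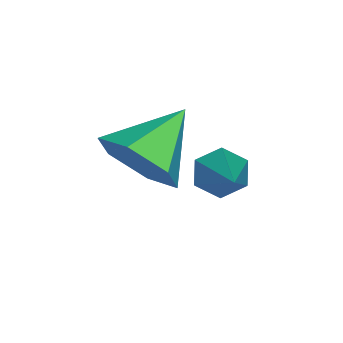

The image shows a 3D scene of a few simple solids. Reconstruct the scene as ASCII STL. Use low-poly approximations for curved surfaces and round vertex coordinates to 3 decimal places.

solid 
facet normal 0.808 -0.311 -0.500
outer loop
vertex -1.334 0.33 -3.649
vertex -1.866 -0.558 -3.957
vertex -1.902 0.332 -4.568
endloop
endfacet
facet normal -0.139 0.986 0.088
outer loop
vertex -1.334 0.33 -3.649
vertex -1.902 0.332 -4.568
vertex -3.314 -0.002 -3.063
endloop
endfacet
facet normal 0.808 -0.311 -0.500
outer loop
vertex -1.902 0.332 -4.568
vertex -1.866 -0.558 -3.957
vertex -2.434 -0.555 -4.876
endloop
endfacet
facet normal -0.660 0.567 -0.493
outer loop
vertex -1.902 0.332 -4.568
vertex -2.434 -0.555 -4.876
vertex -3.314 -0.002 -3.063
endloop
endfacet
facet normal 0.808 -0.310 -0.501
outer loop
vertex -2.434 -0.555 -4.876
vertex -1.866 -0.558 -3.957
vertex -2.398 -1.446 -4.266
endloop
endfacet
facet normal -0.895 -0.276 -0.350
outer loop
vertex -2.434 -0.555 -4.876
vertex -2.398 -1.446 -4.266
vertex -3.314 -0.002 -3.063
endloop
endfacet
facet normal 0.809 -0.311 -0.500
outer loop
vertex -2.398 -1.446 -4.266
vertex -1.866 -0.558 -3.957
vertex -1.831 -1.448 -3.347
endloop
endfacet
facet normal -0.610 -0.699 0.375
outer loop
vertex -2.398 -1.446 -4.266
vertex -1.831 -1.448 -3.347
vertex -3.314 -0.002 -3.063
endloop
endfacet
facet normal 0.808 -0.311 -0.500
outer loop
vertex -1.831 -1.448 -3.347
vertex -1.866 -0.558 -3.957
vertex -1.299 -0.561 -3.038
endloop
endfacet
facet normal -0.089 -0.279 0.956
outer loop
vertex -1.831 -1.448 -3.347
vertex -1.299 -0.561 -3.038
vertex -3.314 -0.002 -3.063
endloop
endfacet
facet normal 0.808 -0.311 -0.500
outer loop
vertex -1.299 -0.561 -3.038
vertex -1.866 -0.558 -3.957
vertex -1.334 0.33 -3.649
endloop
endfacet
facet normal 0.146 0.563 0.813
outer loop
vertex -1.299 -0.561 -3.038
vertex -1.334 0.33 -3.649
vertex -3.314 -0.002 -3.063
endloop
endfacet
facet normal -0.765 -0.392 -0.510
outer loop
vertex -1.544 0.832 -4.074
vertex -1.937 1.292 -3.838
vertex -1.617 1.392 -4.395
endloop
endfacet
facet normal 0.815 -0.204 -0.542
outer loop
vertex -1.544 0.832 -4.074
vertex -1.617 1.392 -4.395
vertex -0.383 2.088 -2.802
endloop
endfacet
facet normal -0.766 -0.392 -0.510
outer loop
vertex -1.617 1.392 -4.395
vertex -1.937 1.292 -3.838
vertex -2.01 1.853 -4.159
endloop
endfacet
facet normal 0.416 0.670 -0.615
outer loop
vertex -1.617 1.392 -4.395
vertex -2.01 1.853 -4.159
vertex -0.383 2.088 -2.802
endloop
endfacet
facet normal -0.766 -0.392 -0.510
outer loop
vertex -2.01 1.853 -4.159
vertex -1.937 1.292 -3.838
vertex -2.33 1.753 -3.602
endloop
endfacet
facet normal -0.195 0.979 0.064
outer loop
vertex -2.01 1.853 -4.159
vertex -2.33 1.753 -3.602
vertex -0.383 2.088 -2.802
endloop
endfacet
facet normal -0.766 -0.392 -0.510
outer loop
vertex -2.33 1.753 -3.602
vertex -1.937 1.292 -3.838
vertex -2.257 1.192 -3.281
endloop
endfacet
facet normal -0.406 0.413 0.815
outer loop
vertex -2.33 1.753 -3.602
vertex -2.257 1.192 -3.281
vertex -0.383 2.088 -2.802
endloop
endfacet
facet normal -0.765 -0.392 -0.510
outer loop
vertex -2.257 1.192 -3.281
vertex -1.937 1.292 -3.838
vertex -1.864 0.732 -3.517
endloop
endfacet
facet normal -0.006 -0.461 0.887
outer loop
vertex -2.257 1.192 -3.281
vertex -1.864 0.732 -3.517
vertex -0.383 2.088 -2.802
endloop
endfacet
facet normal -0.765 -0.392 -0.510
outer loop
vertex -1.864 0.732 -3.517
vertex -1.937 1.292 -3.838
vertex -1.544 0.832 -4.074
endloop
endfacet
facet normal 0.604 -0.769 0.209
outer loop
vertex -1.864 0.732 -3.517
vertex -1.544 0.832 -4.074
vertex -0.383 2.088 -2.802
endloop
endfacet

endsolid


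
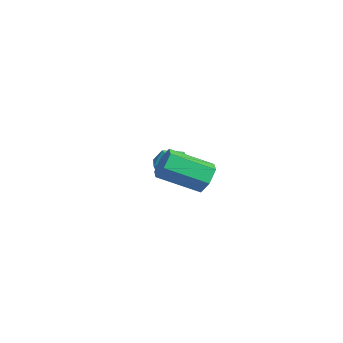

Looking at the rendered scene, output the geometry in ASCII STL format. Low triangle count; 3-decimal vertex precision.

solid 
facet normal -0.782 -0.173 0.598
outer loop
vertex -4.021 -0.111 -0.542
vertex -4.086 -0.747 -0.811
vertex -3.683 -0.646 -0.255
endloop
endfacet
facet normal -0.324 0.280 0.904
outer loop
vertex -4.021 -0.111 -0.542
vertex -3.683 -0.646 -0.255
vertex -3.365 -0.034 -0.331
endloop
endfacet
facet normal -0.252 0.844 0.474
outer loop
vertex -4.021 -0.111 -0.542
vertex -3.365 -0.034 -0.331
vertex -3.571 0.243 -0.933
endloop
endfacet
facet normal -0.667 0.739 -0.098
outer loop
vertex -4.021 -0.111 -0.542
vertex -3.571 0.243 -0.933
vertex -4.016 -0.198 -1.23
endloop
endfacet
facet normal -0.994 0.111 -0.021
outer loop
vertex -4.021 -0.111 -0.542
vertex -4.016 -0.198 -1.23
vertex -4.086 -0.747 -0.811
endloop
endfacet
facet normal 0.311 -0.044 0.949
outer loop
vertex -3.365 -0.034 -0.331
vertex -3.683 -0.646 -0.255
vertex -3.024 -0.622 -0.47
endloop
endfacet
facet normal -0.432 -0.779 0.454
outer loop
vertex -3.683 -0.646 -0.255
vertex -4.086 -0.747 -0.811
vertex -3.469 -1.063 -0.767
endloop
endfacet
facet normal -0.774 -0.319 -0.547
outer loop
vertex -4.086 -0.747 -0.811
vertex -4.016 -0.198 -1.23
vertex -3.675 -0.786 -1.369
endloop
endfacet
facet normal -0.245 0.699 -0.672
outer loop
vertex -4.016 -0.198 -1.23
vertex -3.571 0.243 -0.933
vertex -3.357 -0.174 -1.445
endloop
endfacet
facet normal 0.427 0.868 0.254
outer loop
vertex -3.571 0.243 -0.933
vertex -3.365 -0.034 -0.331
vertex -2.954 -0.073 -0.889
endloop
endfacet
facet normal 0.667 -0.739 0.098
outer loop
vertex -3.019 -0.709 -1.158
vertex -3.024 -0.622 -0.47
vertex -3.469 -1.063 -0.767
endloop
endfacet
facet normal 0.252 -0.844 -0.474
outer loop
vertex -3.019 -0.709 -1.158
vertex -3.469 -1.063 -0.767
vertex -3.675 -0.786 -1.369
endloop
endfacet
facet normal 0.324 -0.280 -0.904
outer loop
vertex -3.019 -0.709 -1.158
vertex -3.675 -0.786 -1.369
vertex -3.357 -0.174 -1.445
endloop
endfacet
facet normal 0.782 0.173 -0.598
outer loop
vertex -3.019 -0.709 -1.158
vertex -3.357 -0.174 -1.445
vertex -2.954 -0.073 -0.889
endloop
endfacet
facet normal 0.994 -0.111 0.021
outer loop
vertex -3.019 -0.709 -1.158
vertex -2.954 -0.073 -0.889
vertex -3.024 -0.622 -0.47
endloop
endfacet
facet normal 0.245 -0.699 0.672
outer loop
vertex -3.469 -1.063 -0.767
vertex -3.024 -0.622 -0.47
vertex -3.683 -0.646 -0.255
endloop
endfacet
facet normal -0.427 -0.868 -0.254
outer loop
vertex -3.675 -0.786 -1.369
vertex -3.469 -1.063 -0.767
vertex -4.086 -0.747 -0.811
endloop
endfacet
facet normal -0.311 0.044 -0.949
outer loop
vertex -3.357 -0.174 -1.445
vertex -3.675 -0.786 -1.369
vertex -4.016 -0.198 -1.23
endloop
endfacet
facet normal 0.432 0.779 -0.454
outer loop
vertex -2.954 -0.073 -0.889
vertex -3.357 -0.174 -1.445
vertex -3.571 0.243 -0.933
endloop
endfacet
facet normal 0.774 0.319 0.547
outer loop
vertex -3.024 -0.622 -0.47
vertex -2.954 -0.073 -0.889
vertex -3.365 -0.034 -0.331
endloop
endfacet
facet normal 0.414 0.795 -0.443
outer loop
vertex 0.648 -1.726 0.065
vertex 0.443 -1.39 0.477
vertex 0.958 -1.627 0.533
endloop
endfacet
facet normal 0.730 -0.581 -0.360
outer loop
vertex 0.648 -1.726 0.065
vertex 0.958 -1.627 0.533
vertex 0.042 -2.887 0.711
endloop
endfacet
facet normal 0.730 -0.581 -0.360
outer loop
vertex 0.042 -2.887 0.711
vertex 0.958 -1.627 0.533
vertex 0.352 -2.788 1.179
endloop
endfacet
facet normal -0.415 -0.794 0.443
outer loop
vertex 0.042 -2.887 0.711
vertex 0.352 -2.788 1.179
vertex -0.163 -2.55 1.123
endloop
endfacet
facet normal 0.414 0.795 -0.443
outer loop
vertex 0.958 -1.627 0.533
vertex 0.443 -1.39 0.477
vertex 0.753 -1.291 0.945
endloop
endfacet
facet normal 0.836 -0.141 0.531
outer loop
vertex 0.958 -1.627 0.533
vertex 0.753 -1.291 0.945
vertex 0.352 -2.788 1.179
endloop
endfacet
facet normal 0.836 -0.141 0.531
outer loop
vertex 0.352 -2.788 1.179
vertex 0.753 -1.291 0.945
vertex 0.147 -2.452 1.591
endloop
endfacet
facet normal -0.415 -0.795 0.442
outer loop
vertex 0.352 -2.788 1.179
vertex 0.147 -2.452 1.591
vertex -0.163 -2.55 1.123
endloop
endfacet
facet normal 0.415 0.794 -0.443
outer loop
vertex 0.753 -1.291 0.945
vertex 0.443 -1.39 0.477
vertex 0.238 -1.053 0.889
endloop
endfacet
facet normal 0.107 0.440 0.891
outer loop
vertex 0.753 -1.291 0.945
vertex 0.238 -1.053 0.889
vertex 0.147 -2.452 1.591
endloop
endfacet
facet normal 0.107 0.440 0.891
outer loop
vertex 0.147 -2.452 1.591
vertex 0.238 -1.053 0.889
vertex -0.368 -2.214 1.535
endloop
endfacet
facet normal -0.415 -0.795 0.442
outer loop
vertex 0.147 -2.452 1.591
vertex -0.368 -2.214 1.535
vertex -0.163 -2.55 1.123
endloop
endfacet
facet normal 0.415 0.794 -0.443
outer loop
vertex 0.238 -1.053 0.889
vertex 0.443 -1.39 0.477
vertex -0.072 -1.152 0.421
endloop
endfacet
facet normal -0.730 0.581 0.360
outer loop
vertex 0.238 -1.053 0.889
vertex -0.072 -1.152 0.421
vertex -0.368 -2.214 1.535
endloop
endfacet
facet normal -0.730 0.581 0.360
outer loop
vertex -0.368 -2.214 1.535
vertex -0.072 -1.152 0.421
vertex -0.678 -2.313 1.067
endloop
endfacet
facet normal -0.414 -0.795 0.443
outer loop
vertex -0.368 -2.214 1.535
vertex -0.678 -2.313 1.067
vertex -0.163 -2.55 1.123
endloop
endfacet
facet normal 0.415 0.795 -0.442
outer loop
vertex -0.072 -1.152 0.421
vertex 0.443 -1.39 0.477
vertex 0.133 -1.488 0.009
endloop
endfacet
facet normal -0.836 0.141 -0.531
outer loop
vertex -0.072 -1.152 0.421
vertex 0.133 -1.488 0.009
vertex -0.678 -2.313 1.067
endloop
endfacet
facet normal -0.836 0.141 -0.531
outer loop
vertex -0.678 -2.313 1.067
vertex 0.133 -1.488 0.009
vertex -0.473 -2.649 0.655
endloop
endfacet
facet normal -0.414 -0.795 0.443
outer loop
vertex -0.678 -2.313 1.067
vertex -0.473 -2.649 0.655
vertex -0.163 -2.55 1.123
endloop
endfacet
facet normal 0.415 0.795 -0.442
outer loop
vertex 0.133 -1.488 0.009
vertex 0.443 -1.39 0.477
vertex 0.648 -1.726 0.065
endloop
endfacet
facet normal -0.107 -0.440 -0.891
outer loop
vertex 0.133 -1.488 0.009
vertex 0.648 -1.726 0.065
vertex -0.473 -2.649 0.655
endloop
endfacet
facet normal -0.107 -0.440 -0.891
outer loop
vertex -0.473 -2.649 0.655
vertex 0.648 -1.726 0.065
vertex 0.042 -2.887 0.711
endloop
endfacet
facet normal -0.415 -0.794 0.443
outer loop
vertex -0.473 -2.649 0.655
vertex 0.042 -2.887 0.711
vertex -0.163 -2.55 1.123
endloop
endfacet

endsolid


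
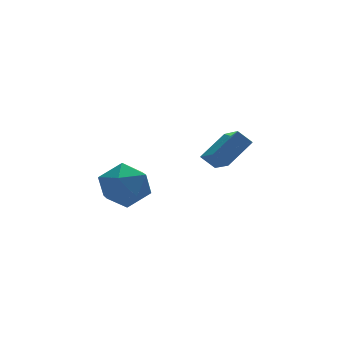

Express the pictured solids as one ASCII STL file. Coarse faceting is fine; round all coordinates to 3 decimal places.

solid 
facet normal -0.643 0.329 0.692
outer loop
vertex 2.457 -0.379 -0.413
vertex 3.731 0.218 0.486
vertex 2.35 0.949 -1.144
endloop
endfacet
facet normal -0.763 -0.358 -0.538
outer loop
vertex 2.909 0.662 -1.746
vertex 2.457 -0.379 -0.413
vertex 2.35 0.949 -1.144
endloop
endfacet
facet normal -0.642 0.330 0.692
outer loop
vertex 2.35 0.949 -1.144
vertex 3.731 0.218 0.486
vertex 3.624 1.546 -0.246
endloop
endfacet
facet normal -0.070 0.874 -0.482
outer loop
vertex 3.624 1.546 -0.246
vertex 2.909 0.662 -1.746
vertex 2.35 0.949 -1.144
endloop
endfacet
facet normal 0.070 -0.874 0.481
outer loop
vertex 2.457 -0.379 -0.413
vertex 4.29 -0.069 -0.116
vertex 3.731 0.218 0.486
endloop
endfacet
facet normal -0.763 -0.358 -0.538
outer loop
vertex 3.016 -0.666 -1.014
vertex 2.457 -0.379 -0.413
vertex 2.909 0.662 -1.746
endloop
endfacet
facet normal 0.070 -0.873 0.482
outer loop
vertex 3.016 -0.666 -1.014
vertex 4.29 -0.069 -0.116
vertex 2.457 -0.379 -0.413
endloop
endfacet
facet normal 0.763 0.358 0.538
outer loop
vertex 3.731 0.218 0.486
vertex 4.29 -0.069 -0.116
vertex 3.624 1.546 -0.246
endloop
endfacet
facet normal -0.069 0.874 -0.482
outer loop
vertex 4.183 1.259 -0.847
vertex 2.909 0.662 -1.746
vertex 3.624 1.546 -0.246
endloop
endfacet
facet normal 0.763 0.358 0.539
outer loop
vertex 3.624 1.546 -0.246
vertex 4.29 -0.069 -0.116
vertex 4.183 1.259 -0.847
endloop
endfacet
facet normal 0.643 -0.330 -0.692
outer loop
vertex 4.183 1.259 -0.847
vertex 3.016 -0.666 -1.014
vertex 2.909 0.662 -1.746
endloop
endfacet
facet normal 0.642 -0.329 -0.692
outer loop
vertex 4.29 -0.069 -0.116
vertex 3.016 -0.666 -1.014
vertex 4.183 1.259 -0.847
endloop
endfacet
facet normal 0.285 0.778 0.560
outer loop
vertex -1.7 0.01 -1.097
vertex -1.522 -0.731 -0.158
vertex -0.619 -0.506 -0.93
endloop
endfacet
facet normal 0.443 0.887 -0.127
outer loop
vertex -1.7 0.01 -1.097
vertex -0.619 -0.506 -0.93
vertex -1.087 -0.431 -2.042
endloop
endfacet
facet normal -0.163 0.849 -0.502
outer loop
vertex -1.7 0.01 -1.097
vertex -1.087 -0.431 -2.042
vertex -2.28 -0.61 -1.957
endloop
endfacet
facet normal -0.696 0.716 -0.047
outer loop
vertex -1.7 0.01 -1.097
vertex -2.28 -0.61 -1.957
vertex -2.549 -0.796 -0.793
endloop
endfacet
facet normal -0.420 0.672 0.610
outer loop
vertex -1.7 0.01 -1.097
vertex -2.549 -0.796 -0.793
vertex -1.522 -0.731 -0.158
endloop
endfacet
facet normal 0.869 0.357 -0.342
outer loop
vertex -1.087 -0.431 -2.042
vertex -0.619 -0.506 -0.93
vertex -0.531 -1.444 -1.687
endloop
endfacet
facet normal 0.613 0.180 0.769
outer loop
vertex -0.619 -0.506 -0.93
vertex -1.522 -0.731 -0.158
vertex -0.8 -1.63 -0.523
endloop
endfacet
facet normal -0.526 0.009 0.850
outer loop
vertex -1.522 -0.731 -0.158
vertex -2.549 -0.796 -0.793
vertex -1.993 -1.809 -0.438
endloop
endfacet
facet normal -0.974 0.080 -0.212
outer loop
vertex -2.549 -0.796 -0.793
vertex -2.28 -0.61 -1.957
vertex -2.461 -1.734 -1.55
endloop
endfacet
facet normal -0.112 0.295 -0.949
outer loop
vertex -2.28 -0.61 -1.957
vertex -1.087 -0.431 -2.042
vertex -1.558 -1.509 -2.322
endloop
endfacet
facet normal 0.696 -0.716 0.047
outer loop
vertex -1.38 -2.25 -1.383
vertex -0.531 -1.444 -1.687
vertex -0.8 -1.63 -0.523
endloop
endfacet
facet normal 0.163 -0.849 0.502
outer loop
vertex -1.38 -2.25 -1.383
vertex -0.8 -1.63 -0.523
vertex -1.993 -1.809 -0.438
endloop
endfacet
facet normal -0.443 -0.887 0.127
outer loop
vertex -1.38 -2.25 -1.383
vertex -1.993 -1.809 -0.438
vertex -2.461 -1.734 -1.55
endloop
endfacet
facet normal -0.285 -0.778 -0.560
outer loop
vertex -1.38 -2.25 -1.383
vertex -2.461 -1.734 -1.55
vertex -1.558 -1.509 -2.322
endloop
endfacet
facet normal 0.420 -0.672 -0.610
outer loop
vertex -1.38 -2.25 -1.383
vertex -1.558 -1.509 -2.322
vertex -0.531 -1.444 -1.687
endloop
endfacet
facet normal 0.974 -0.080 0.212
outer loop
vertex -0.8 -1.63 -0.523
vertex -0.531 -1.444 -1.687
vertex -0.619 -0.506 -0.93
endloop
endfacet
facet normal 0.112 -0.295 0.949
outer loop
vertex -1.993 -1.809 -0.438
vertex -0.8 -1.63 -0.523
vertex -1.522 -0.731 -0.158
endloop
endfacet
facet normal -0.869 -0.357 0.342
outer loop
vertex -2.461 -1.734 -1.55
vertex -1.993 -1.809 -0.438
vertex -2.549 -0.796 -0.793
endloop
endfacet
facet normal -0.613 -0.180 -0.769
outer loop
vertex -1.558 -1.509 -2.322
vertex -2.461 -1.734 -1.55
vertex -2.28 -0.61 -1.957
endloop
endfacet
facet normal 0.526 -0.009 -0.850
outer loop
vertex -0.531 -1.444 -1.687
vertex -1.558 -1.509 -2.322
vertex -1.087 -0.431 -2.042
endloop
endfacet

endsolid


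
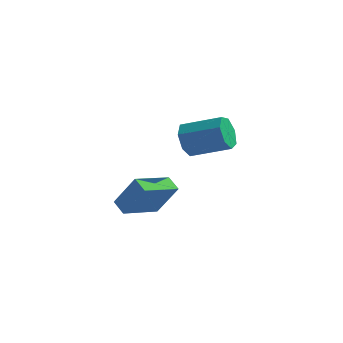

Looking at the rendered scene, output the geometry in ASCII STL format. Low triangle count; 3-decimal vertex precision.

solid 
facet normal -0.933 -0.125 -0.337
outer loop
vertex 2.824 -2.602 2.471
vertex 2.517 -2.225 3.181
vertex 2.738 -1.861 2.434
endloop
endfacet
facet normal 0.342 -0.007 -0.940
outer loop
vertex 2.824 -2.602 2.471
vertex 2.738 -1.861 2.434
vertex 4.531 -2.371 3.09
endloop
endfacet
facet normal 0.341 -0.009 -0.940
outer loop
vertex 4.531 -2.371 3.09
vertex 2.738 -1.861 2.434
vertex 4.445 -1.631 3.052
endloop
endfacet
facet normal 0.933 0.126 0.338
outer loop
vertex 4.531 -2.371 3.09
vertex 4.445 -1.631 3.052
vertex 4.223 -1.995 3.799
endloop
endfacet
facet normal -0.933 -0.126 -0.337
outer loop
vertex 2.738 -1.861 2.434
vertex 2.517 -2.225 3.181
vertex 2.485 -1.395 2.959
endloop
endfacet
facet normal 0.122 0.771 -0.625
outer loop
vertex 2.738 -1.861 2.434
vertex 2.485 -1.395 2.959
vertex 4.445 -1.631 3.052
endloop
endfacet
facet normal 0.122 0.770 -0.626
outer loop
vertex 4.445 -1.631 3.052
vertex 2.485 -1.395 2.959
vertex 4.192 -1.164 3.577
endloop
endfacet
facet normal 0.933 0.125 0.338
outer loop
vertex 4.445 -1.631 3.052
vertex 4.192 -1.164 3.577
vertex 4.223 -1.995 3.799
endloop
endfacet
facet normal -0.933 -0.126 -0.338
outer loop
vertex 2.485 -1.395 2.959
vertex 2.517 -2.225 3.181
vertex 2.256 -1.554 3.651
endloop
endfacet
facet normal -0.189 0.969 0.160
outer loop
vertex 2.485 -1.395 2.959
vertex 2.256 -1.554 3.651
vertex 4.192 -1.164 3.577
endloop
endfacet
facet normal -0.189 0.969 0.160
outer loop
vertex 4.192 -1.164 3.577
vertex 2.256 -1.554 3.651
vertex 3.962 -1.323 4.269
endloop
endfacet
facet normal 0.933 0.125 0.339
outer loop
vertex 4.192 -1.164 3.577
vertex 3.962 -1.323 4.269
vertex 4.223 -1.995 3.799
endloop
endfacet
facet normal -0.933 -0.126 -0.338
outer loop
vertex 2.256 -1.554 3.651
vertex 2.517 -2.225 3.181
vertex 2.223 -2.219 3.989
endloop
endfacet
facet normal -0.358 0.437 0.825
outer loop
vertex 2.256 -1.554 3.651
vertex 2.223 -2.219 3.989
vertex 3.962 -1.323 4.269
endloop
endfacet
facet normal -0.358 0.437 0.825
outer loop
vertex 3.962 -1.323 4.269
vertex 2.223 -2.219 3.989
vertex 3.93 -1.988 4.607
endloop
endfacet
facet normal 0.933 0.126 0.337
outer loop
vertex 3.962 -1.323 4.269
vertex 3.93 -1.988 4.607
vertex 4.223 -1.995 3.799
endloop
endfacet
facet normal -0.933 -0.125 -0.338
outer loop
vertex 2.223 -2.219 3.989
vertex 2.517 -2.225 3.181
vertex 2.411 -2.888 3.719
endloop
endfacet
facet normal -0.257 -0.423 0.869
outer loop
vertex 2.223 -2.219 3.989
vertex 2.411 -2.888 3.719
vertex 3.93 -1.988 4.607
endloop
endfacet
facet normal -0.257 -0.423 0.869
outer loop
vertex 3.93 -1.988 4.607
vertex 2.411 -2.888 3.719
vertex 4.118 -2.657 4.337
endloop
endfacet
facet normal 0.933 0.126 0.337
outer loop
vertex 3.93 -1.988 4.607
vertex 4.118 -2.657 4.337
vertex 4.223 -1.995 3.799
endloop
endfacet
facet normal -0.933 -0.125 -0.338
outer loop
vertex 2.411 -2.888 3.719
vertex 2.517 -2.225 3.181
vertex 2.679 -3.059 3.043
endloop
endfacet
facet normal 0.037 -0.965 0.259
outer loop
vertex 2.411 -2.888 3.719
vertex 2.679 -3.059 3.043
vertex 4.118 -2.657 4.337
endloop
endfacet
facet normal 0.037 -0.965 0.259
outer loop
vertex 4.118 -2.657 4.337
vertex 2.679 -3.059 3.043
vertex 4.386 -2.828 3.662
endloop
endfacet
facet normal 0.933 0.127 0.338
outer loop
vertex 4.118 -2.657 4.337
vertex 4.386 -2.828 3.662
vertex 4.223 -1.995 3.799
endloop
endfacet
facet normal -0.933 -0.126 -0.337
outer loop
vertex 2.679 -3.059 3.043
vertex 2.517 -2.225 3.181
vertex 2.824 -2.602 2.471
endloop
endfacet
facet normal 0.304 -0.780 -0.547
outer loop
vertex 2.679 -3.059 3.043
vertex 2.824 -2.602 2.471
vertex 4.386 -2.828 3.662
endloop
endfacet
facet normal 0.304 -0.780 -0.547
outer loop
vertex 4.386 -2.828 3.662
vertex 2.824 -2.602 2.471
vertex 4.531 -2.371 3.09
endloop
endfacet
facet normal 0.933 0.127 0.338
outer loop
vertex 4.386 -2.828 3.662
vertex 4.531 -2.371 3.09
vertex 4.223 -1.995 3.799
endloop
endfacet
facet normal -0.538 0.006 -0.843
outer loop
vertex -1.136 -1.429 -1.427
vertex -0.332 0.287 -1.927
vertex -0.517 -1.835 -1.825
endloop
endfacet
facet normal -0.410 -0.876 0.255
outer loop
vertex 0.472 -1.847 -0.273
vertex -1.136 -1.429 -1.427
vertex -0.517 -1.835 -1.825
endloop
endfacet
facet normal -0.537 0.006 -0.844
outer loop
vertex -0.517 -1.835 -1.825
vertex -0.332 0.287 -1.927
vertex 0.287 -0.119 -2.324
endloop
endfacet
facet normal 0.737 -0.483 -0.473
outer loop
vertex 0.287 -0.119 -2.324
vertex 0.472 -1.847 -0.273
vertex -0.517 -1.835 -1.825
endloop
endfacet
facet normal -0.737 0.483 0.473
outer loop
vertex -1.136 -1.429 -1.427
vertex 0.657 0.275 -0.375
vertex -0.332 0.287 -1.927
endloop
endfacet
facet normal -0.411 -0.875 0.255
outer loop
vertex -0.147 -1.441 0.124
vertex -1.136 -1.429 -1.427
vertex 0.472 -1.847 -0.273
endloop
endfacet
facet normal -0.737 0.483 0.473
outer loop
vertex -0.147 -1.441 0.124
vertex 0.657 0.275 -0.375
vertex -1.136 -1.429 -1.427
endloop
endfacet
facet normal 0.411 0.875 -0.255
outer loop
vertex -0.332 0.287 -1.927
vertex 0.657 0.275 -0.375
vertex 0.287 -0.119 -2.324
endloop
endfacet
facet normal 0.737 -0.483 -0.473
outer loop
vertex 1.276 -0.131 -0.773
vertex 0.472 -1.847 -0.273
vertex 0.287 -0.119 -2.324
endloop
endfacet
facet normal 0.410 0.876 -0.255
outer loop
vertex 0.287 -0.119 -2.324
vertex 0.657 0.275 -0.375
vertex 1.276 -0.131 -0.773
endloop
endfacet
facet normal 0.537 -0.006 0.843
outer loop
vertex 1.276 -0.131 -0.773
vertex -0.147 -1.441 0.124
vertex 0.472 -1.847 -0.273
endloop
endfacet
facet normal 0.538 -0.007 0.843
outer loop
vertex 0.657 0.275 -0.375
vertex -0.147 -1.441 0.124
vertex 1.276 -0.131 -0.773
endloop
endfacet

endsolid


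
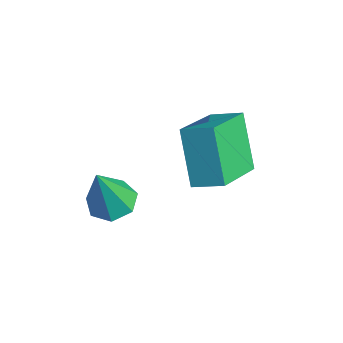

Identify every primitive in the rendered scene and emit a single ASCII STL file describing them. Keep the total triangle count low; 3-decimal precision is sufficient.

solid 
facet normal -0.138 0.305 -0.942
outer loop
vertex -2.054 0.808 -0.898
vertex -2.642 1.098 -0.718
vertex -2.019 1.37 -0.721
endloop
endfacet
facet normal 0.974 -0.121 0.192
outer loop
vertex -2.054 0.808 -0.898
vertex -2.019 1.37 -0.721
vertex -2.418 0.602 0.818
endloop
endfacet
facet normal -0.138 0.305 -0.942
outer loop
vertex -2.019 1.37 -0.721
vertex -2.642 1.098 -0.718
vertex -2.453 1.727 -0.542
endloop
endfacet
facet normal 0.669 0.581 0.463
outer loop
vertex -2.019 1.37 -0.721
vertex -2.453 1.727 -0.542
vertex -2.418 0.602 0.818
endloop
endfacet
facet normal -0.136 0.305 -0.943
outer loop
vertex -2.453 1.727 -0.542
vertex -2.642 1.098 -0.718
vertex -3.03 1.611 -0.496
endloop
endfacet
facet normal -0.103 0.765 0.636
outer loop
vertex -2.453 1.727 -0.542
vertex -3.03 1.611 -0.496
vertex -2.418 0.602 0.818
endloop
endfacet
facet normal -0.137 0.304 -0.943
outer loop
vertex -3.03 1.611 -0.496
vertex -2.642 1.098 -0.718
vertex -3.314 1.108 -0.617
endloop
endfacet
facet normal -0.762 0.291 0.578
outer loop
vertex -3.03 1.611 -0.496
vertex -3.314 1.108 -0.617
vertex -2.418 0.602 0.818
endloop
endfacet
facet normal -0.137 0.305 -0.943
outer loop
vertex -3.314 1.108 -0.617
vertex -2.642 1.098 -0.718
vertex -3.093 0.598 -0.814
endloop
endfacet
facet normal -0.810 -0.481 0.336
outer loop
vertex -3.314 1.108 -0.617
vertex -3.093 0.598 -0.814
vertex -2.418 0.602 0.818
endloop
endfacet
facet normal -0.138 0.305 -0.942
outer loop
vertex -3.093 0.598 -0.814
vertex -2.642 1.098 -0.718
vertex -2.532 0.465 -0.939
endloop
endfacet
facet normal -0.211 -0.973 0.090
outer loop
vertex -3.093 0.598 -0.814
vertex -2.532 0.465 -0.939
vertex -2.418 0.602 0.818
endloop
endfacet
facet normal -0.138 0.305 -0.942
outer loop
vertex -2.532 0.465 -0.939
vertex -2.642 1.098 -0.718
vertex -2.054 0.808 -0.898
endloop
endfacet
facet normal 0.581 -0.813 0.026
outer loop
vertex -2.532 0.465 -0.939
vertex -2.054 0.808 -0.898
vertex -2.418 0.602 0.818
endloop
endfacet
facet normal -0.652 -0.668 -0.360
outer loop
vertex -1.352 2.335 2.816
vertex -2.26 3.646 2.026
vertex -0.42 2.159 1.454
endloop
endfacet
facet normal 0.510 -0.736 0.444
outer loop
vertex 0.16 2.754 1.774
vertex -1.352 2.335 2.816
vertex -0.42 2.159 1.454
endloop
endfacet
facet normal -0.652 -0.668 -0.360
outer loop
vertex -0.42 2.159 1.454
vertex -2.26 3.646 2.026
vertex -1.328 3.471 0.664
endloop
endfacet
facet normal 0.561 -0.106 -0.821
outer loop
vertex -1.328 3.471 0.664
vertex 0.16 2.754 1.774
vertex -0.42 2.159 1.454
endloop
endfacet
facet normal -0.561 0.106 0.821
outer loop
vertex -1.352 2.335 2.816
vertex -1.68 4.241 2.346
vertex -2.26 3.646 2.026
endloop
endfacet
facet normal 0.510 -0.737 0.444
outer loop
vertex -0.772 2.929 3.136
vertex -1.352 2.335 2.816
vertex 0.16 2.754 1.774
endloop
endfacet
facet normal -0.561 0.106 0.821
outer loop
vertex -0.772 2.929 3.136
vertex -1.68 4.241 2.346
vertex -1.352 2.335 2.816
endloop
endfacet
facet normal -0.511 0.736 -0.444
outer loop
vertex -2.26 3.646 2.026
vertex -1.68 4.241 2.346
vertex -1.328 3.471 0.664
endloop
endfacet
facet normal 0.561 -0.106 -0.821
outer loop
vertex -0.748 4.065 0.984
vertex 0.16 2.754 1.774
vertex -1.328 3.471 0.664
endloop
endfacet
facet normal -0.510 0.737 -0.444
outer loop
vertex -1.328 3.471 0.664
vertex -1.68 4.241 2.346
vertex -0.748 4.065 0.984
endloop
endfacet
facet normal 0.651 0.668 0.360
outer loop
vertex -0.748 4.065 0.984
vertex -0.772 2.929 3.136
vertex 0.16 2.754 1.774
endloop
endfacet
facet normal 0.652 0.668 0.360
outer loop
vertex -1.68 4.241 2.346
vertex -0.772 2.929 3.136
vertex -0.748 4.065 0.984
endloop
endfacet

endsolid
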